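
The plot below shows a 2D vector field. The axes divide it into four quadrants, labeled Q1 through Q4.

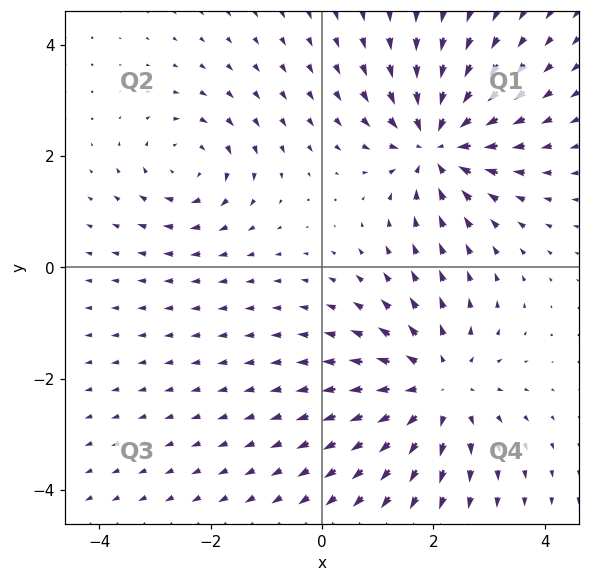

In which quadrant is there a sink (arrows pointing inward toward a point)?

The sink sits at approximately (2.1, 2.2), which lies in quadrant Q1. The divergence there is about -6, negative as expected for a sink.

Q1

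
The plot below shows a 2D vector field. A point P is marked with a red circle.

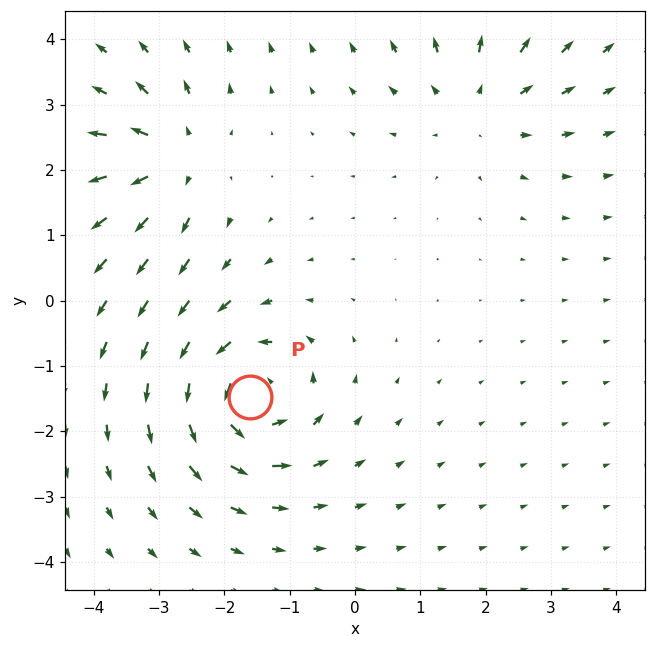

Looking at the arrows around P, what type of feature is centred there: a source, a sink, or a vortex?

At P (-1.6, -1.5) the arrows circulate counterclockwise. Divergence ≈0, curl about +6 — near-zero divergence with nonzero curl is a vortex.

vortex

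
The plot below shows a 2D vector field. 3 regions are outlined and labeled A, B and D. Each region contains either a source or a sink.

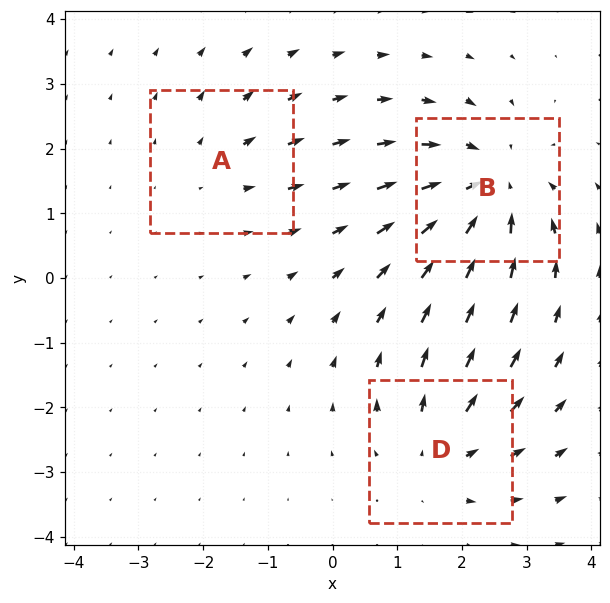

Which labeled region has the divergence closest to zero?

Divergence at each region's feature centre — A: about +2, B: about -4, D: about +3. Region A is closest to zero.

A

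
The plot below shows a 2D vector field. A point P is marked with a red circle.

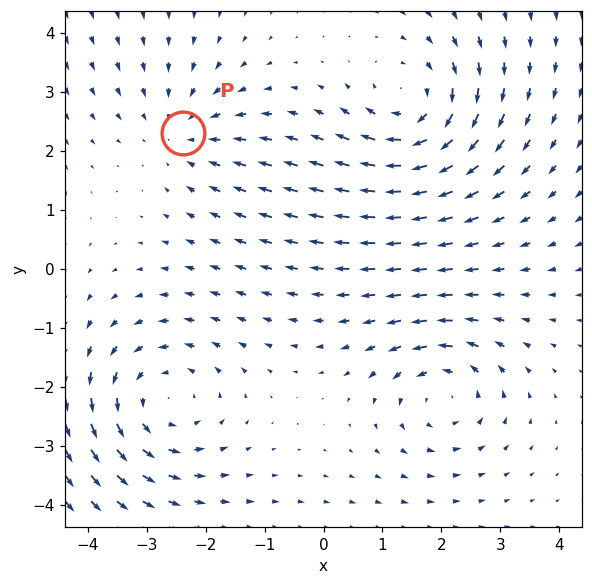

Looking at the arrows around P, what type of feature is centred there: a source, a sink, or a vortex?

sink

At P (-2.4, 2.3) the arrows converge inward. Divergence about -3, curl ≈0 — negative divergence with near-zero curl is a sink.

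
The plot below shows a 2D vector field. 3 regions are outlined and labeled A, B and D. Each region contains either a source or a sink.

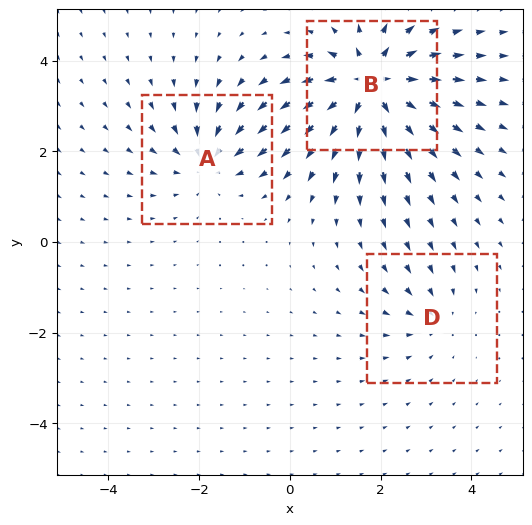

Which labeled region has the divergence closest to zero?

Divergence at each region's feature centre — A: about -3, B: about +6, D: about -2. Region D is closest to zero.

D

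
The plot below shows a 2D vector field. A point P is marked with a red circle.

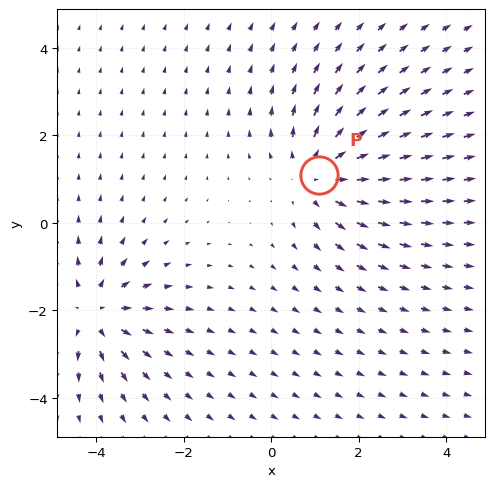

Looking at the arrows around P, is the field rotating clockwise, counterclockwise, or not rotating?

not rotating

Near P at (1.1, 1.1) the arrows show no circulation. The curl there is ≈0.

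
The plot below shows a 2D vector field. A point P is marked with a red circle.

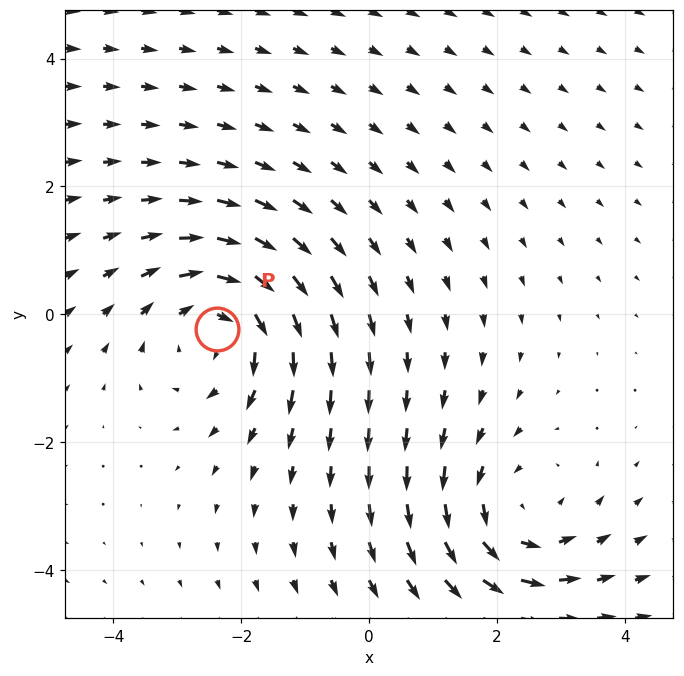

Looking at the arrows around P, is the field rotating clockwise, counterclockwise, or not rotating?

clockwise

Near P at (-2.4, -0.2) the arrows circulate clockwise. The curl (z-component) there is about -4; negative curl means clockwise rotation.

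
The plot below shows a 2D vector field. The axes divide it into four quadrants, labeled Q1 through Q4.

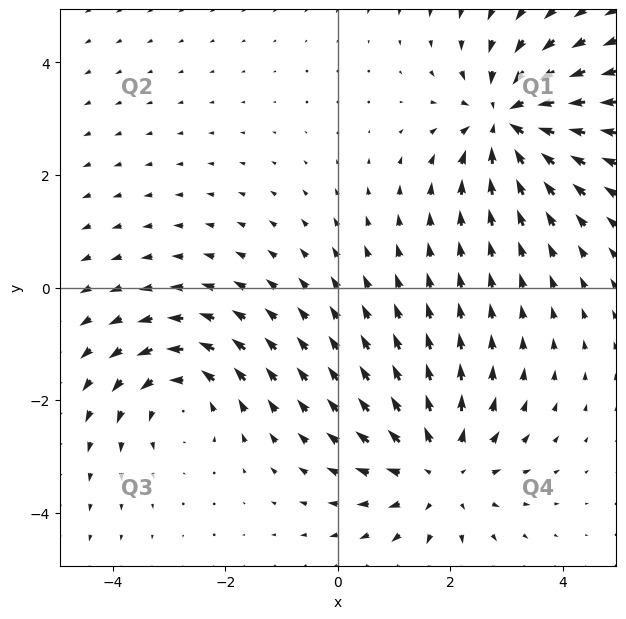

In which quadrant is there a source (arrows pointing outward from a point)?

Q4

The source sits at approximately (1.8, -3.3), which lies in quadrant Q4. The divergence there is about +4, positive as expected for a source.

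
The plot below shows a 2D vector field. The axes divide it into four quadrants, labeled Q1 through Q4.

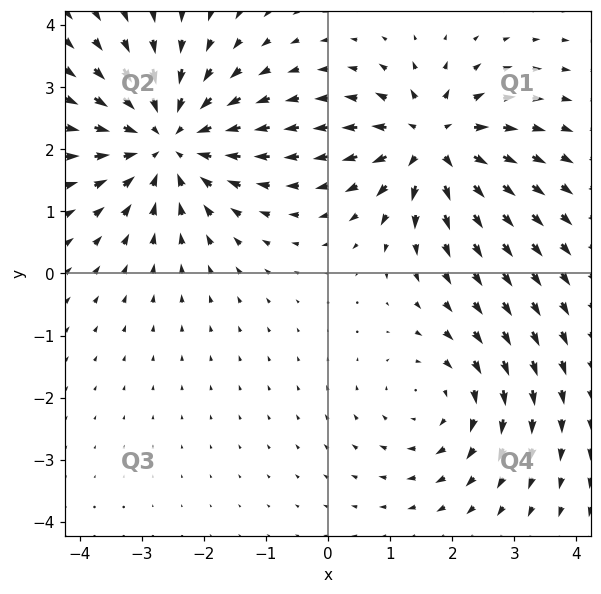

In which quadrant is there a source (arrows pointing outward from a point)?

The source sits at approximately (1.7, 2.1), which lies in quadrant Q1. The divergence there is about +5, positive as expected for a source.

Q1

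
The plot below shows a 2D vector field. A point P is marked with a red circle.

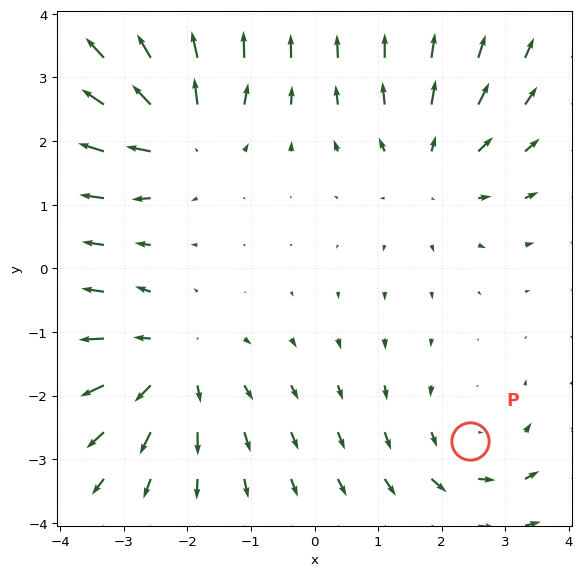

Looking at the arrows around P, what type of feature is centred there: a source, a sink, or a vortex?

vortex

At P (2.4, -2.7) the arrows circulate counterclockwise. Divergence ≈0, curl about +3 — near-zero divergence with nonzero curl is a vortex.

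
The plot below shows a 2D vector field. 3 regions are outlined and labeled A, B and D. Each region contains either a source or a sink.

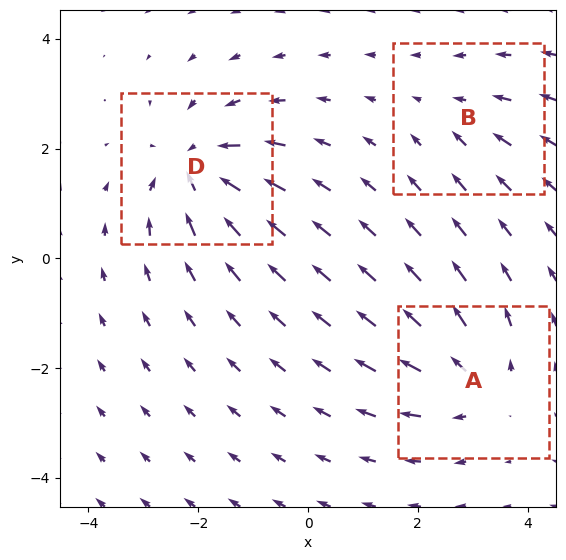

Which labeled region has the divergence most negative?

Divergence at each region's feature centre — A: about +4, B: about -2, D: about -5. Region D is most negative.

D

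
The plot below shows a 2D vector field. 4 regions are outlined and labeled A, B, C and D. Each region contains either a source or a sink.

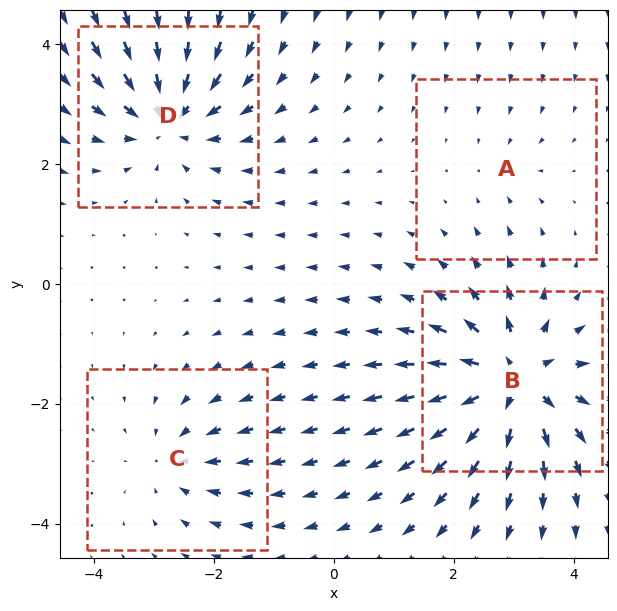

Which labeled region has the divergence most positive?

B

Divergence at each region's feature centre — A: about -2, B: about +8, C: about -4, D: about -6. Region B is most positive.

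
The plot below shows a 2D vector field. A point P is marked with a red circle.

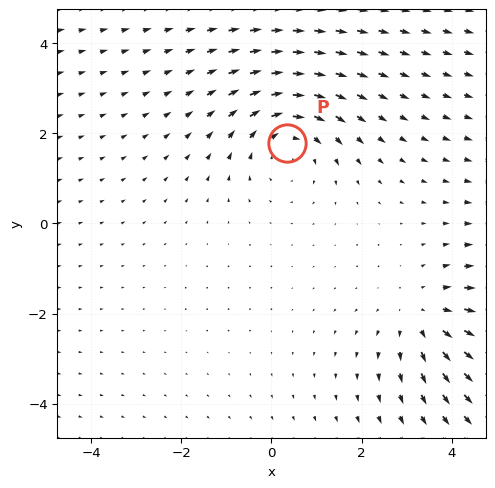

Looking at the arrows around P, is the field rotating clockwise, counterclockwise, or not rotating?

Near P at (0.3, 1.8) the arrows circulate clockwise. The curl (z-component) there is about -3; negative curl means clockwise rotation.

clockwise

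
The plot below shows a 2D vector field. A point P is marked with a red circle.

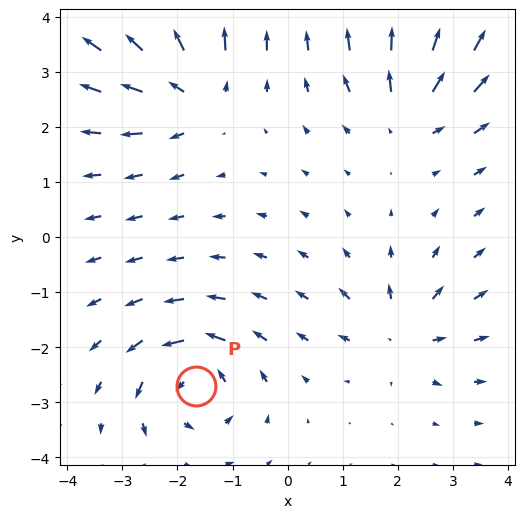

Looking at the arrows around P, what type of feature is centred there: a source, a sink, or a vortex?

vortex

At P (-1.7, -2.7) the arrows circulate counterclockwise. Divergence ≈0, curl about +7 — near-zero divergence with nonzero curl is a vortex.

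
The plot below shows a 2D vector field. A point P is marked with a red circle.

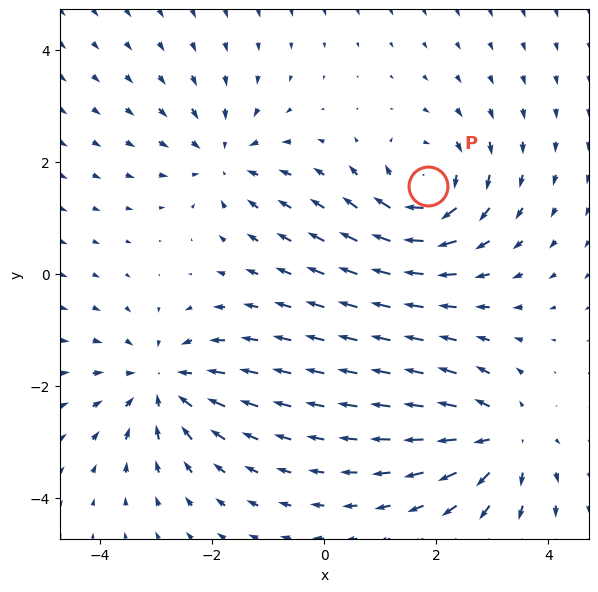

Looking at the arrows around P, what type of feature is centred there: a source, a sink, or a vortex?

At P (1.8, 1.6) the arrows circulate clockwise. Divergence ≈0, curl about -6 — near-zero divergence with nonzero curl is a vortex.

vortex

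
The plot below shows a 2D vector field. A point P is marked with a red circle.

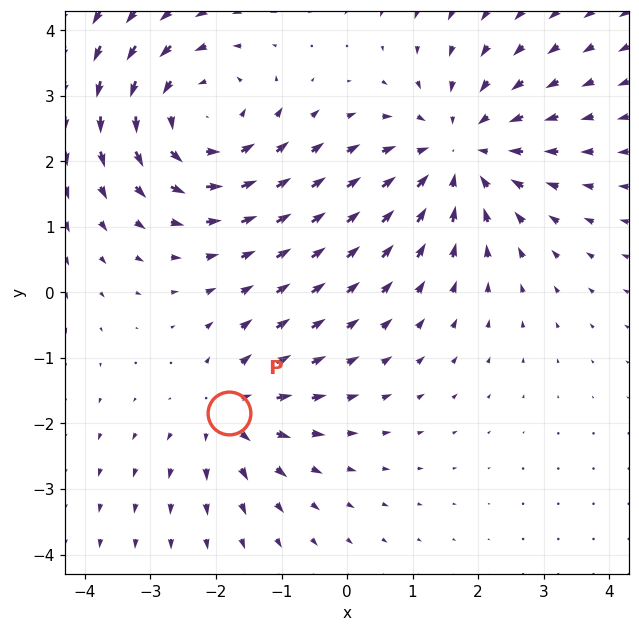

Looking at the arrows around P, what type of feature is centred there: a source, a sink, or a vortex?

At P (-1.8, -1.8) the arrows spread outward. Divergence about +3, curl ≈0 — positive divergence with near-zero curl is a source.

source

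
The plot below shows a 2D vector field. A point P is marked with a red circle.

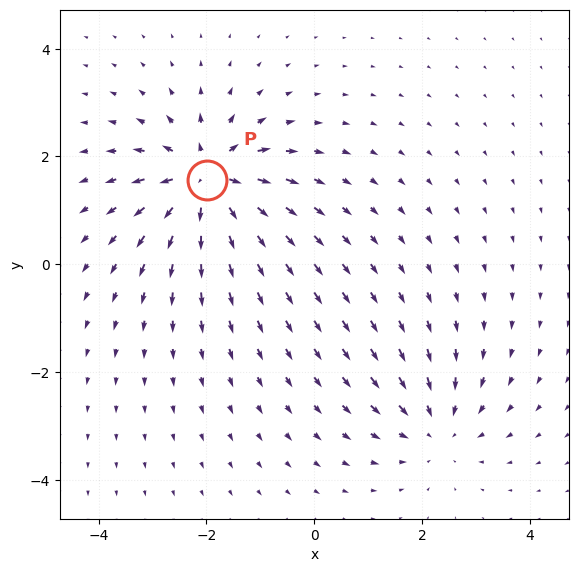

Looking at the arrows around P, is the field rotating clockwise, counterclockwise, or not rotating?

not rotating

Near P at (-2.0, 1.6) the arrows show no circulation. The curl there is ≈0.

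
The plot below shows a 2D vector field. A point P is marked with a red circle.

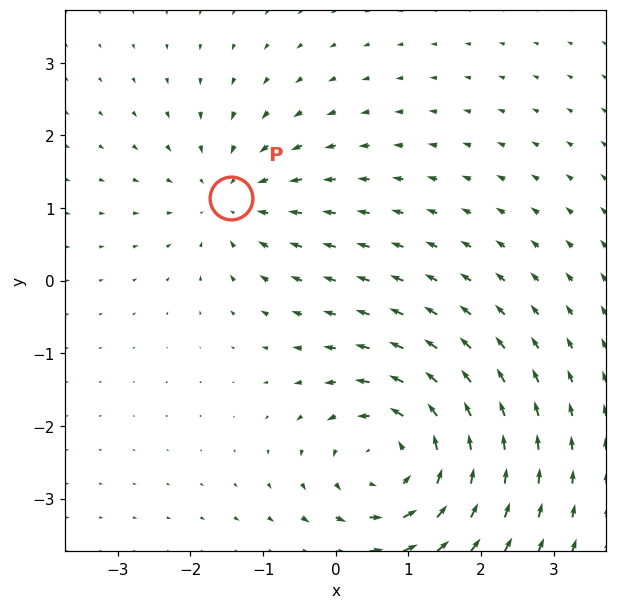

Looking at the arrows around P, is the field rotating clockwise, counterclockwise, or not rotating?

Near P at (-1.4, 1.1) the arrows show no circulation. The curl there is ≈0.

not rotating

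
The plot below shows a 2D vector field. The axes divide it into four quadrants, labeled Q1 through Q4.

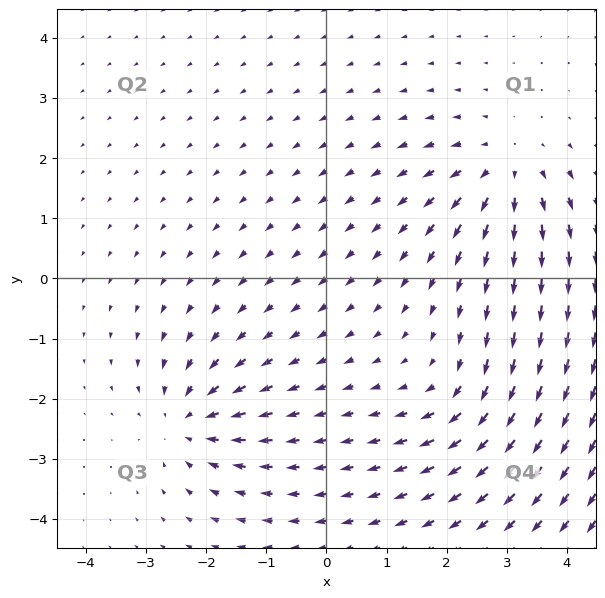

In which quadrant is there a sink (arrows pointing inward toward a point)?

The sink sits at approximately (-2.3, -2.4), which lies in quadrant Q3. The divergence there is about -4, negative as expected for a sink.

Q3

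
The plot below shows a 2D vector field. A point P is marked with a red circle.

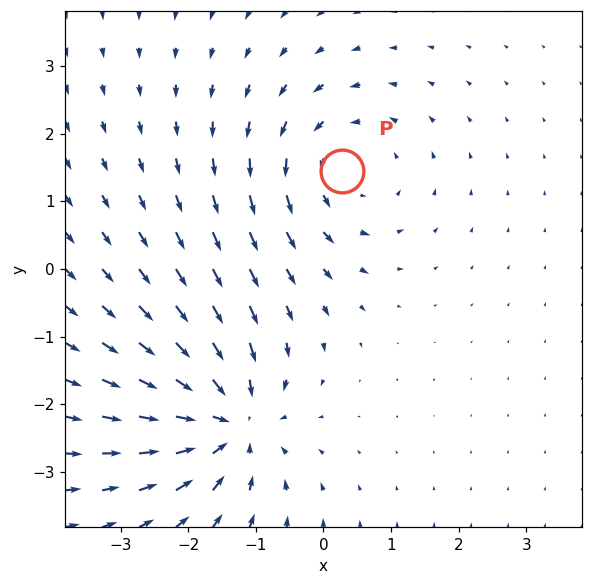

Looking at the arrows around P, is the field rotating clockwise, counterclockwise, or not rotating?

counterclockwise

Near P at (0.3, 1.4) the arrows circulate counterclockwise. The curl (z-component) there is about +3; positive curl means counterclockwise rotation.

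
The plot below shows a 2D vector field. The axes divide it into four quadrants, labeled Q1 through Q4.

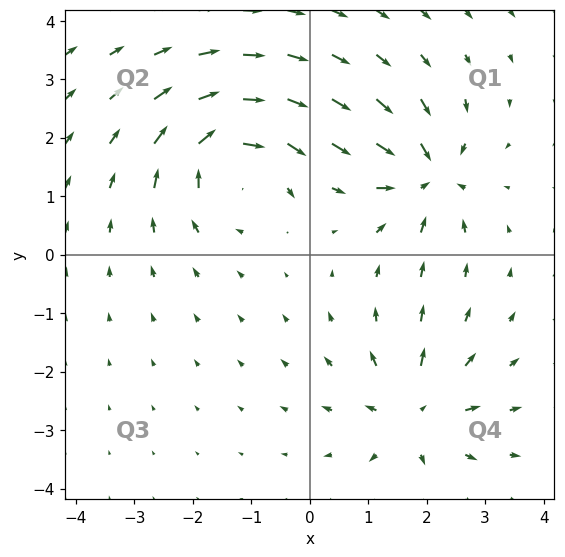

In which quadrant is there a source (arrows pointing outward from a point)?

The source sits at approximately (1.8, -2.7), which lies in quadrant Q4. The divergence there is about +4, positive as expected for a source.

Q4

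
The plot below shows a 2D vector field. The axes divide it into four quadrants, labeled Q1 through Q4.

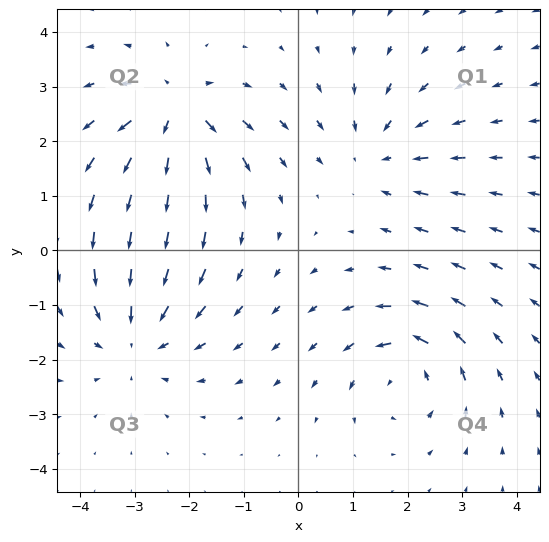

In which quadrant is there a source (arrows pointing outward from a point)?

Q2

The source sits at approximately (-2.3, 2.5), which lies in quadrant Q2. The divergence there is about +6, positive as expected for a source.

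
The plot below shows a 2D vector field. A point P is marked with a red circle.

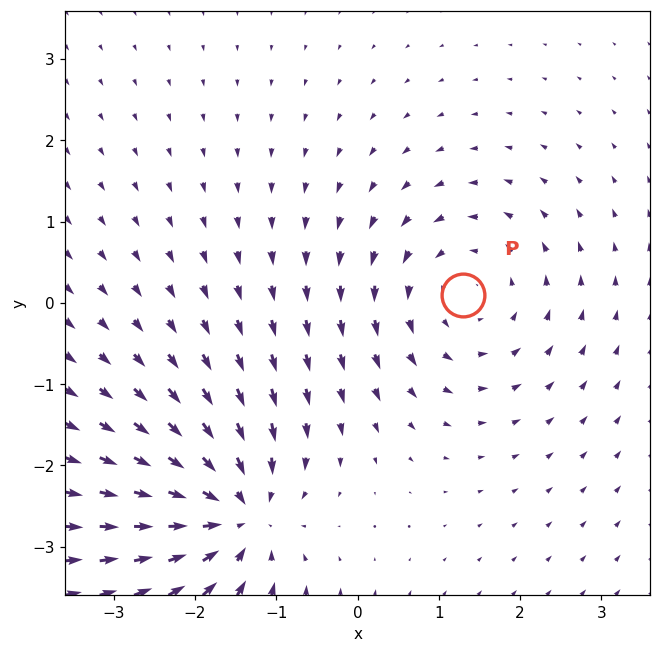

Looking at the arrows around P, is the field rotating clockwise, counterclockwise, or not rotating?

Near P at (1.3, 0.1) the arrows circulate counterclockwise. The curl (z-component) there is about +4; positive curl means counterclockwise rotation.

counterclockwise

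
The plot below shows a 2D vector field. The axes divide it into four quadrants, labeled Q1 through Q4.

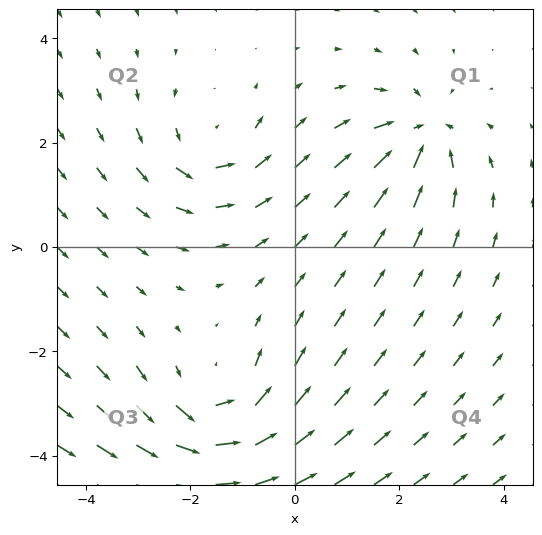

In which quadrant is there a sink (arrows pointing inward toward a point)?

Q1

The sink sits at approximately (2.4, 2.2), which lies in quadrant Q1. The divergence there is about -5, negative as expected for a sink.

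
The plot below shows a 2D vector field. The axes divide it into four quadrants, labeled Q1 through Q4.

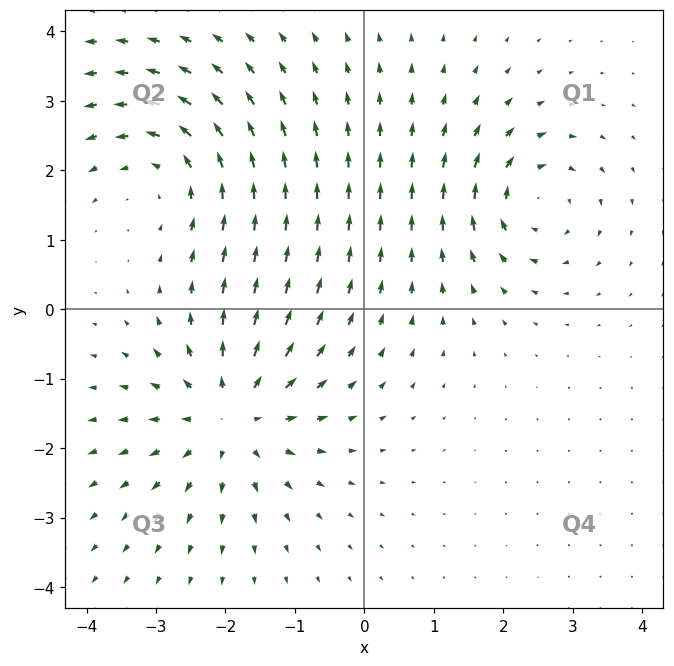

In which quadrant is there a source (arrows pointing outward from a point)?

The source sits at approximately (-1.9, -1.5), which lies in quadrant Q3. The divergence there is about +5, positive as expected for a source.

Q3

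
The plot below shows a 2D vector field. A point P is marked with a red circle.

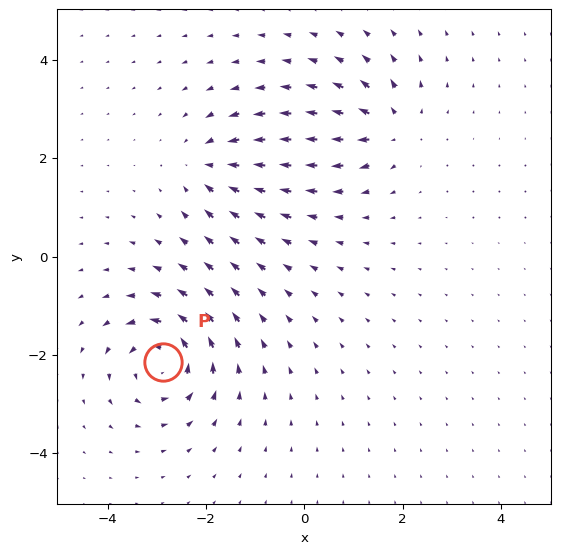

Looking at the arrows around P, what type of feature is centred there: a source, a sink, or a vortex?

At P (-2.9, -2.1) the arrows circulate counterclockwise. Divergence ≈0, curl about +5 — near-zero divergence with nonzero curl is a vortex.

vortex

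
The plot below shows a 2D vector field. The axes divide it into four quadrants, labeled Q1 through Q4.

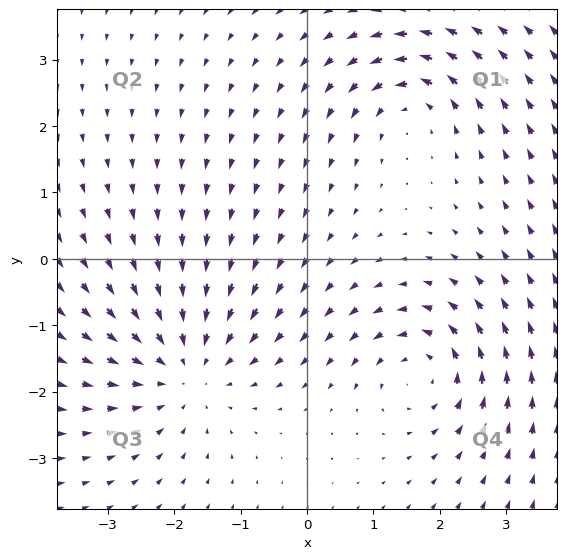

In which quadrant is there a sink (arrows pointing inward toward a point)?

Q3

The sink sits at approximately (-1.8, -1.7), which lies in quadrant Q3. The divergence there is about -4, negative as expected for a sink.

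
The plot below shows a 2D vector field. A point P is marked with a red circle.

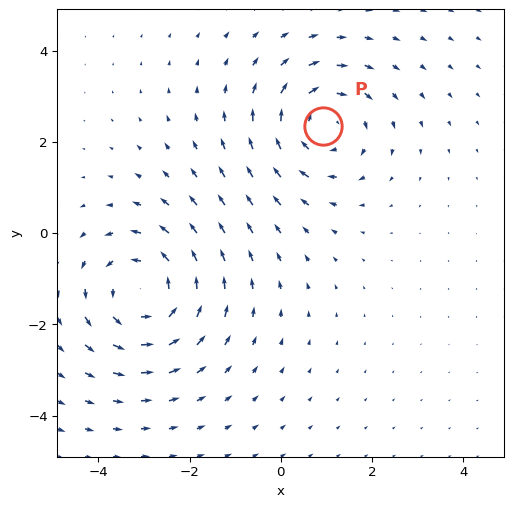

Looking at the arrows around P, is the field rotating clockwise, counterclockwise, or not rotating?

Near P at (0.9, 2.4) the arrows circulate clockwise. The curl (z-component) there is about -3; negative curl means clockwise rotation.

clockwise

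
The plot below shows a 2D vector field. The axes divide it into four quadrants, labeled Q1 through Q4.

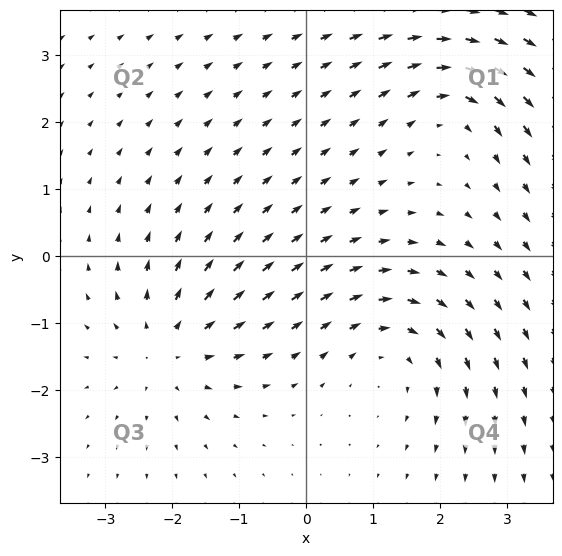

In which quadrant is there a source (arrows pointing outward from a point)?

The source sits at approximately (-2.1, -1.4), which lies in quadrant Q3. The divergence there is about +4, positive as expected for a source.

Q3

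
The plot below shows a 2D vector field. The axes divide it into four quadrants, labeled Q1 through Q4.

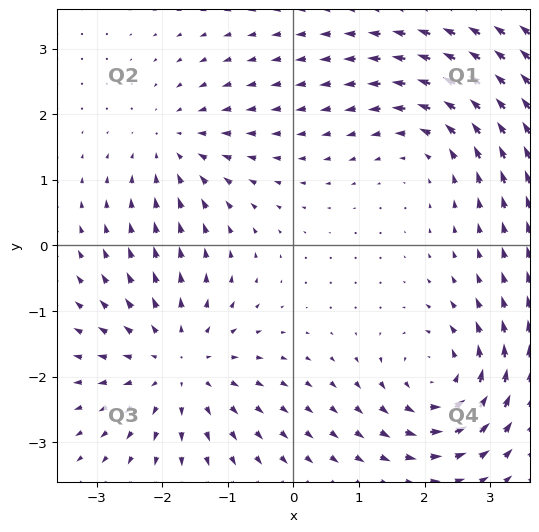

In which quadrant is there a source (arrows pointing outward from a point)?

Q3

The source sits at approximately (-1.8, -1.8), which lies in quadrant Q3. The divergence there is about +4, positive as expected for a source.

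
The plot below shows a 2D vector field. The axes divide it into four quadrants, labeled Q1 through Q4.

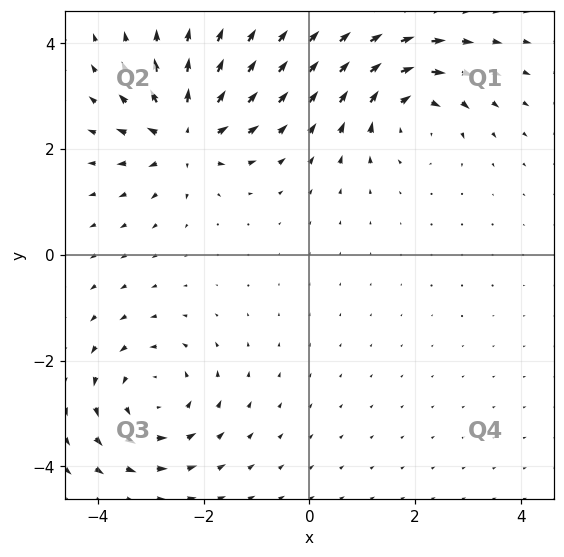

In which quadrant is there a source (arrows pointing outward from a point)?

The source sits at approximately (-2.3, 2.3), which lies in quadrant Q2. The divergence there is about +6, positive as expected for a source.

Q2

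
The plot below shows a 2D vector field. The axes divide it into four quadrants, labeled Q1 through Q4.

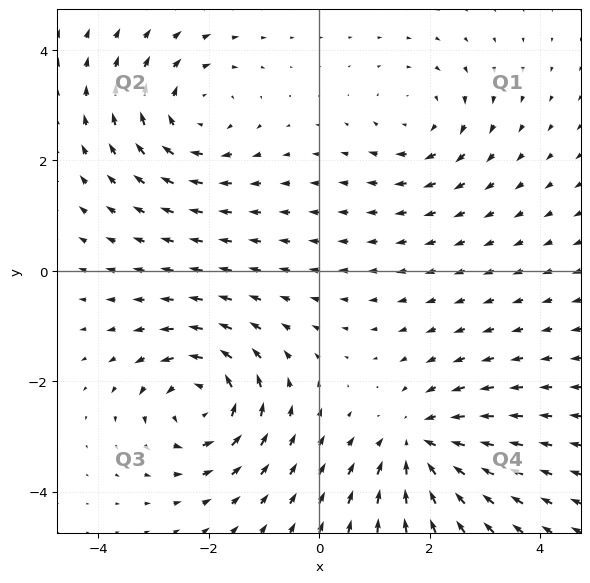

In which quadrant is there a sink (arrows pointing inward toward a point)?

The sink sits at approximately (1.8, -3.2), which lies in quadrant Q4. The divergence there is about -5, negative as expected for a sink.

Q4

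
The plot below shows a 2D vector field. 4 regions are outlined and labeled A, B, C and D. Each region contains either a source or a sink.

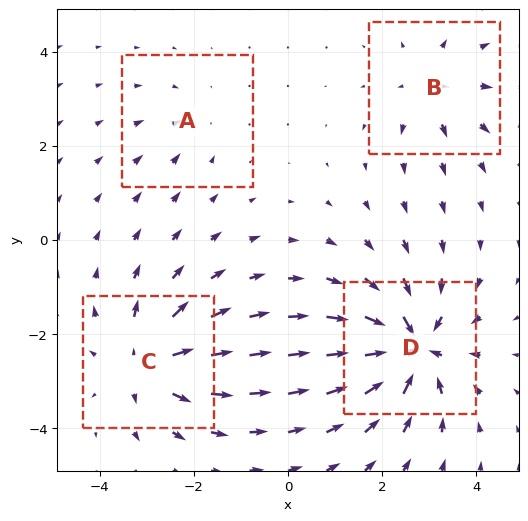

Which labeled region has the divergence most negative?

D

Divergence at each region's feature centre — A: about -2, B: about +4, C: about +6, D: about -8. Region D is most negative.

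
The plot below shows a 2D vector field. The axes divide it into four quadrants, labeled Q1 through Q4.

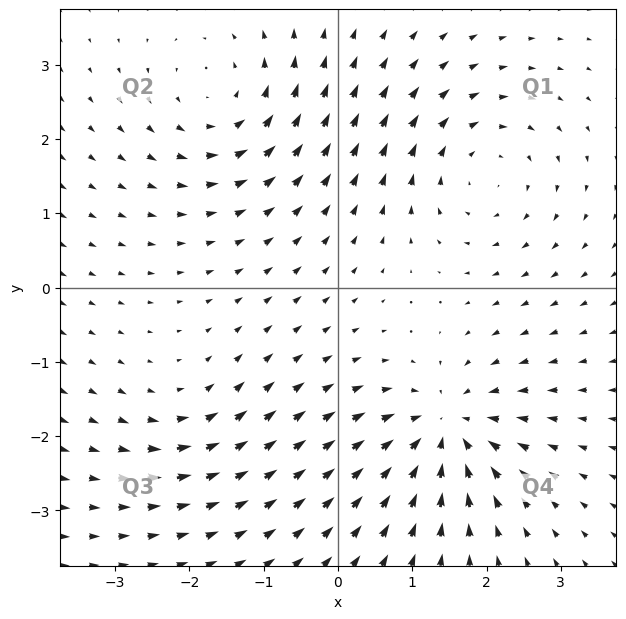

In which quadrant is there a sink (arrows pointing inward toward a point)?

The sink sits at approximately (1.5, -1.9), which lies in quadrant Q4. The divergence there is about -7, negative as expected for a sink.

Q4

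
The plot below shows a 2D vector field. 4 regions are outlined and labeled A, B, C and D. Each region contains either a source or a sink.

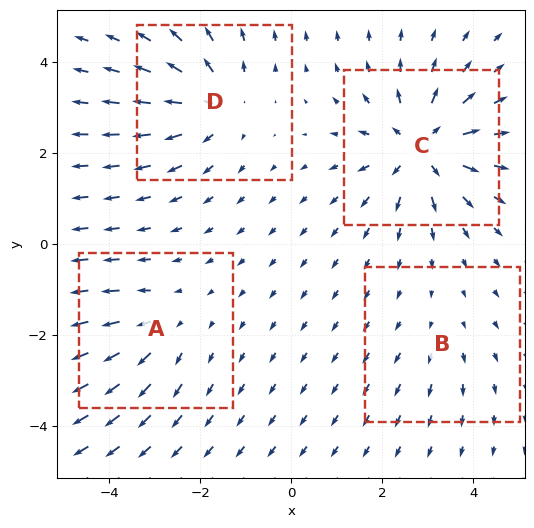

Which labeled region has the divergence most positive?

Divergence at each region's feature centre — A: about +3, B: about +2, C: about +7, D: about +5. Region C is most positive.

C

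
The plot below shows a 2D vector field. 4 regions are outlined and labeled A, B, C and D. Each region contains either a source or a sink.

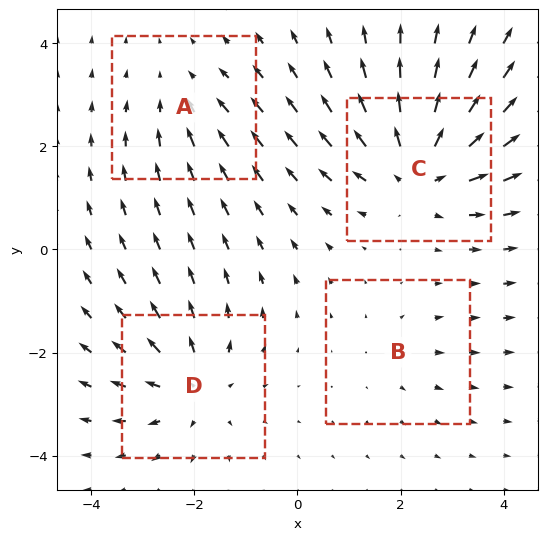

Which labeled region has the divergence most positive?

C

Divergence at each region's feature centre — A: about -3, B: about +2, C: about +6, D: about +4. Region C is most positive.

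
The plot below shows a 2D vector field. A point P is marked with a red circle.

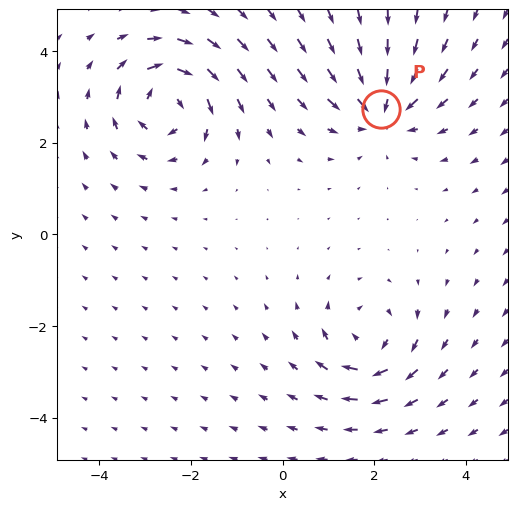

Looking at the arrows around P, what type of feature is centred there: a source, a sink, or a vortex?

At P (2.2, 2.7) the arrows converge inward. Divergence about -5, curl ≈0 — negative divergence with near-zero curl is a sink.

sink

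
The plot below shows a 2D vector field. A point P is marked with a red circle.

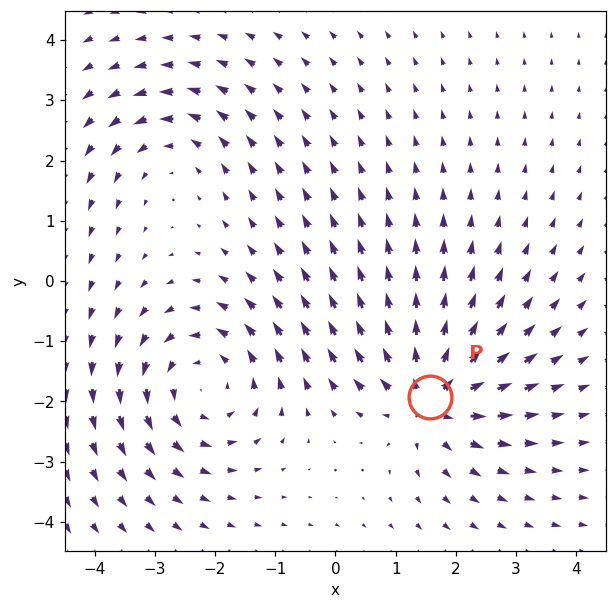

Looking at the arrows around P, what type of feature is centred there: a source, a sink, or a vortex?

At P (1.6, -1.9) the arrows spread outward. Divergence about +5, curl ≈0 — positive divergence with near-zero curl is a source.

source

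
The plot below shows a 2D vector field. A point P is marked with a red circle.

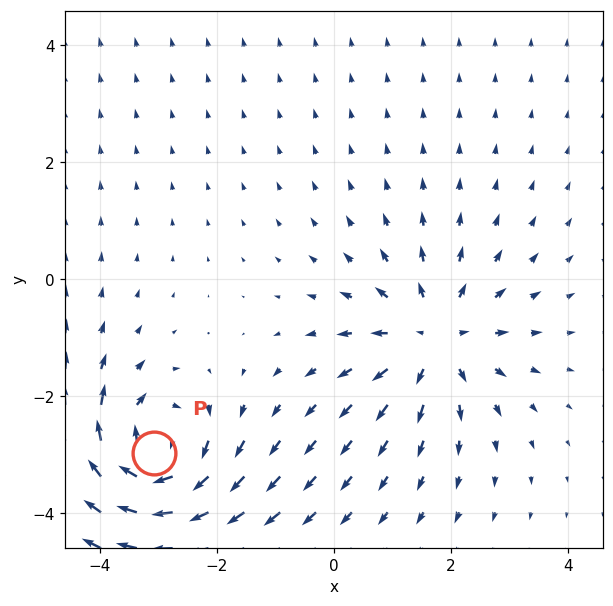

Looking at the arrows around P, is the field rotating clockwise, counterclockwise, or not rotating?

clockwise

Near P at (-3.1, -3.0) the arrows circulate clockwise. The curl (z-component) there is about -5; negative curl means clockwise rotation.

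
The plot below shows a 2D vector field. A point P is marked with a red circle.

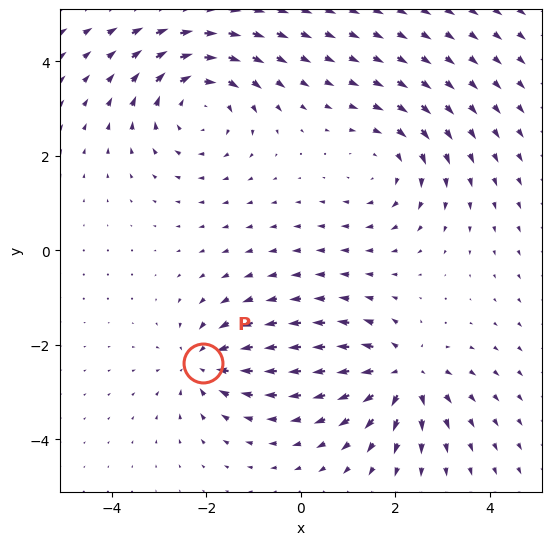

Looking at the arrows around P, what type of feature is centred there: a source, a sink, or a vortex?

At P (-2.1, -2.4) the arrows converge inward. Divergence about -3, curl ≈0 — negative divergence with near-zero curl is a sink.

sink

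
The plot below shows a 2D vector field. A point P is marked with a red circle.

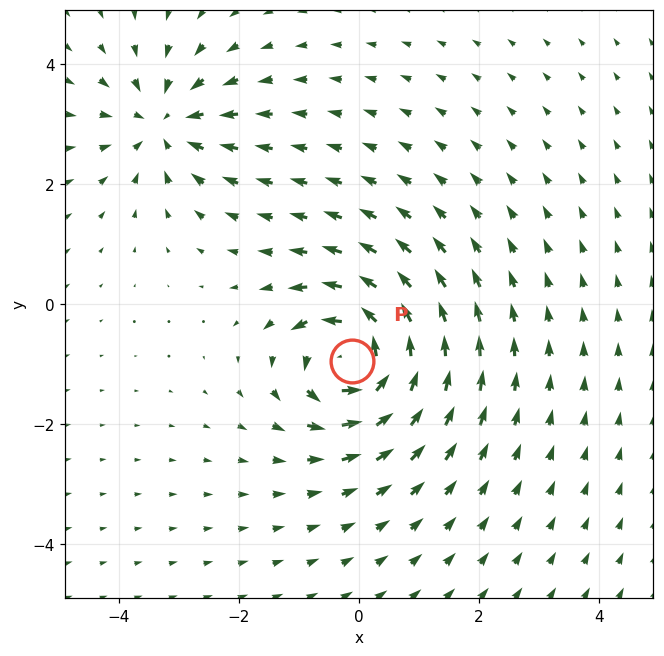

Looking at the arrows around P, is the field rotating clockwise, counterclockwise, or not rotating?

Near P at (-0.1, -0.9) the arrows circulate counterclockwise. The curl (z-component) there is about +7; positive curl means counterclockwise rotation.

counterclockwise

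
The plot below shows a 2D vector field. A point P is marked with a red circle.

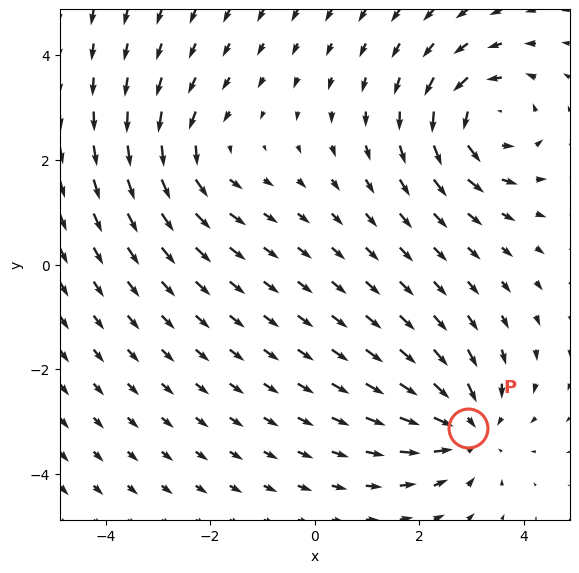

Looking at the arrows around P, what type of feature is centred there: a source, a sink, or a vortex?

sink

At P (2.9, -3.1) the arrows converge inward. Divergence about -4, curl ≈0 — negative divergence with near-zero curl is a sink.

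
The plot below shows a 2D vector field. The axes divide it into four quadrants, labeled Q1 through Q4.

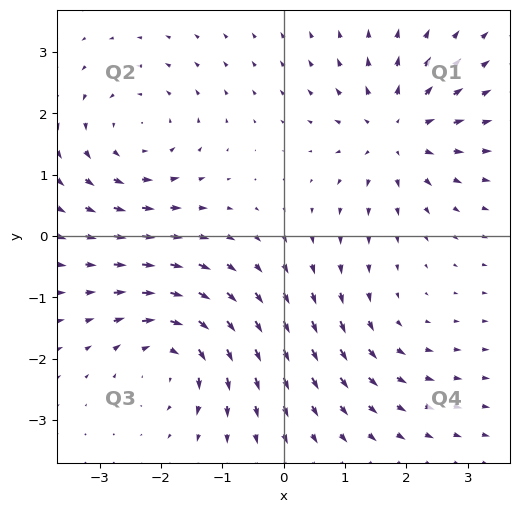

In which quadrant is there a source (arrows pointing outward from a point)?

Q1

The source sits at approximately (1.8, 1.7), which lies in quadrant Q1. The divergence there is about +6, positive as expected for a source.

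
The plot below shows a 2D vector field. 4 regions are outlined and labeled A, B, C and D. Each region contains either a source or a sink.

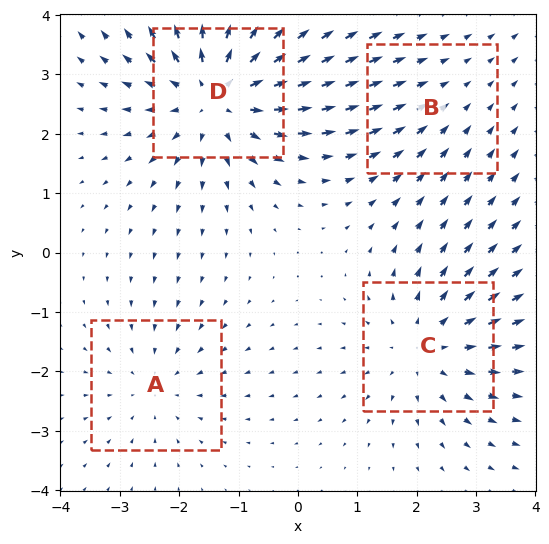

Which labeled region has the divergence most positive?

D

Divergence at each region's feature centre — A: about -3, B: about -2, C: about +4, D: about +6. Region D is most positive.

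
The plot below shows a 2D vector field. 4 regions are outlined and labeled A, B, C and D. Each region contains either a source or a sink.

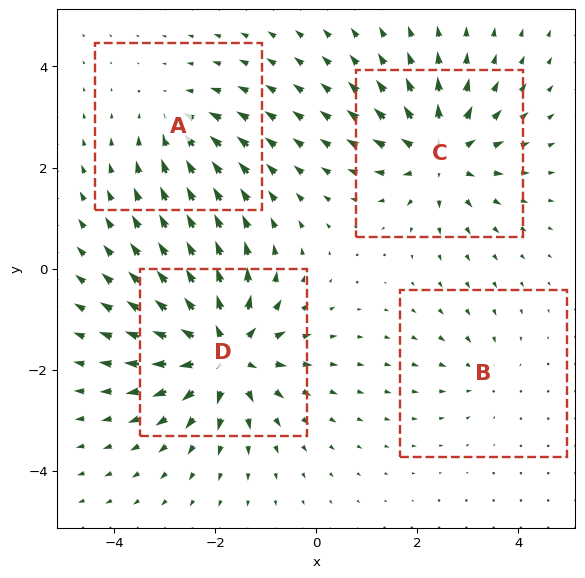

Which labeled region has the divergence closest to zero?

B

Divergence at each region's feature centre — A: about -4, B: about -2, C: about +6, D: about +8. Region B is closest to zero.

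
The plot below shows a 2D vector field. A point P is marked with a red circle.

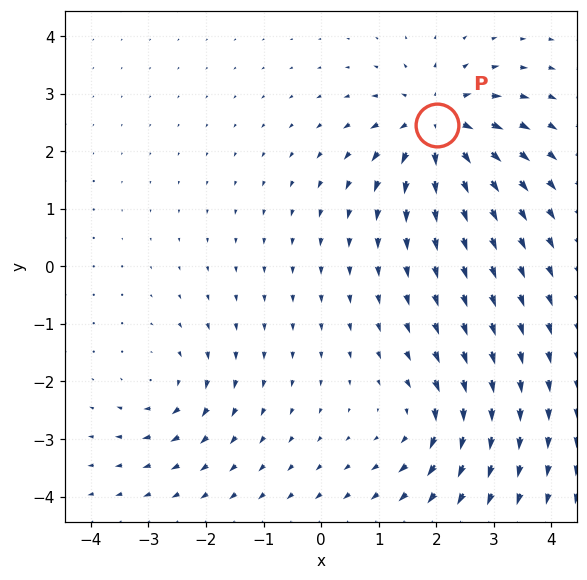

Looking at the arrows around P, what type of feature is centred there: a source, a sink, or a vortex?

source

At P (2.0, 2.5) the arrows spread outward. Divergence about +6, curl ≈0 — positive divergence with near-zero curl is a source.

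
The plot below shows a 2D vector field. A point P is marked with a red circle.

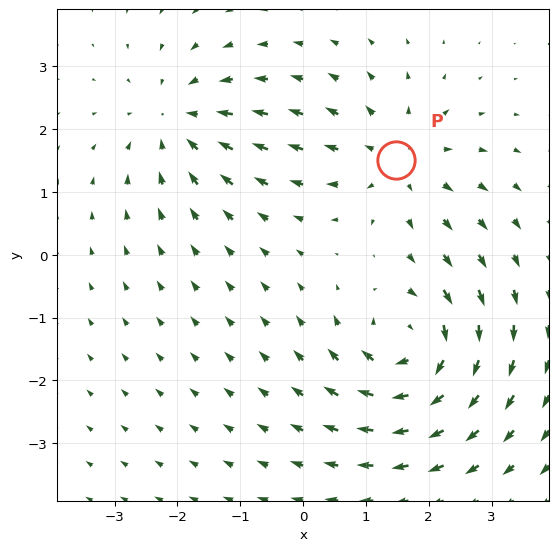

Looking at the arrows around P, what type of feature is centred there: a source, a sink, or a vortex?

source

At P (1.5, 1.5) the arrows spread outward. Divergence about +4, curl ≈0 — positive divergence with near-zero curl is a source.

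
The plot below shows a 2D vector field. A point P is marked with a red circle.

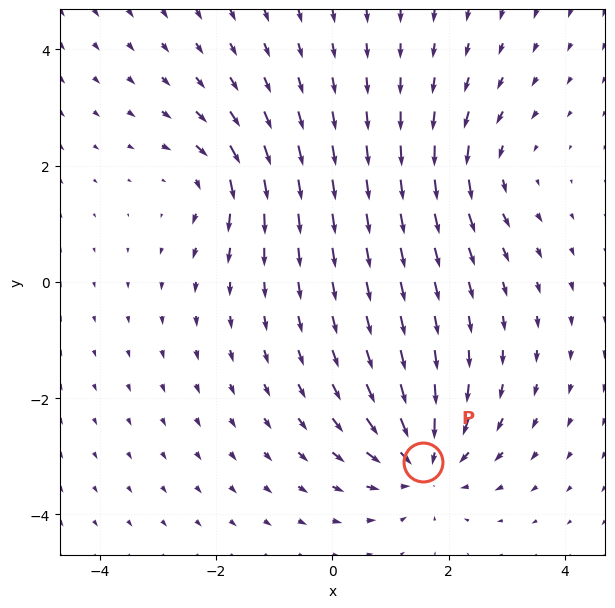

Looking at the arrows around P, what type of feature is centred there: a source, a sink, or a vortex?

sink

At P (1.6, -3.1) the arrows converge inward. Divergence about -5, curl ≈0 — negative divergence with near-zero curl is a sink.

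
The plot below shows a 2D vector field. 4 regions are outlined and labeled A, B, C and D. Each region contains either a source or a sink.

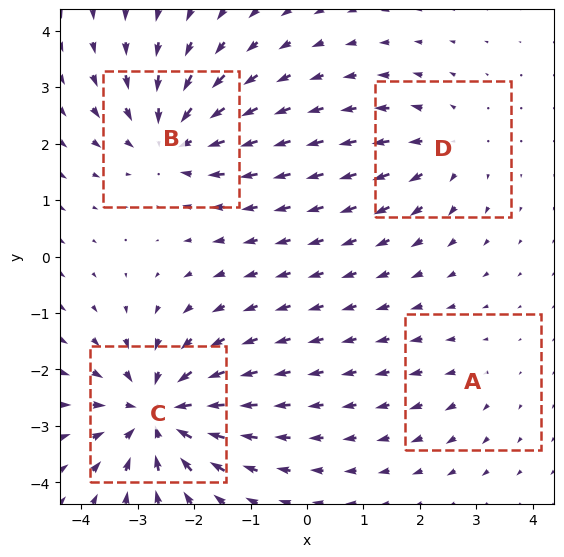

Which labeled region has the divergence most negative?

Divergence at each region's feature centre — A: about +2, B: about -5, C: about -7, D: about +3. Region C is most negative.

C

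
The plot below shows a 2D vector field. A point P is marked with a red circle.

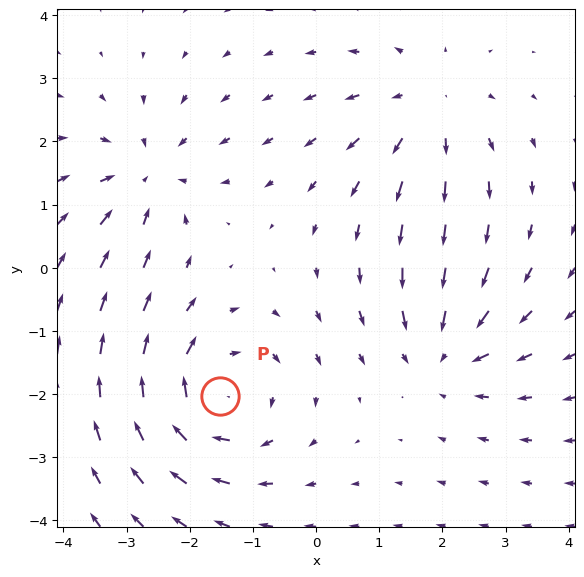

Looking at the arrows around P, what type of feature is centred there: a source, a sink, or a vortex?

At P (-1.5, -2.0) the arrows circulate clockwise. Divergence ≈0, curl about -4 — near-zero divergence with nonzero curl is a vortex.

vortex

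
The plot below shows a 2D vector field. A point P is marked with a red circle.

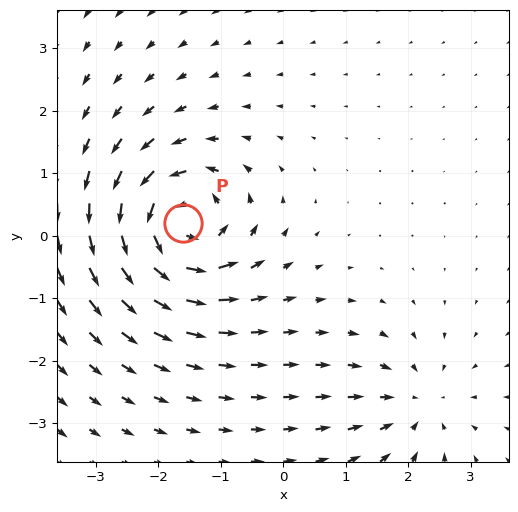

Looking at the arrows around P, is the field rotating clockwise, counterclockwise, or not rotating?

Near P at (-1.6, 0.2) the arrows circulate counterclockwise. The curl (z-component) there is about +6; positive curl means counterclockwise rotation.

counterclockwise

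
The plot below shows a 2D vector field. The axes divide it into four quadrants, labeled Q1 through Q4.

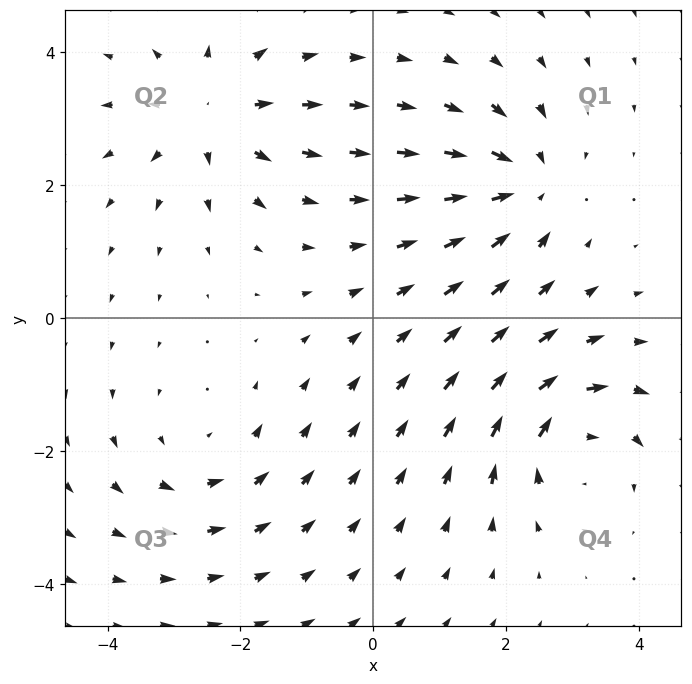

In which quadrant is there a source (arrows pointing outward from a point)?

Q2

The source sits at approximately (-2.4, 3.1), which lies in quadrant Q2. The divergence there is about +3, positive as expected for a source.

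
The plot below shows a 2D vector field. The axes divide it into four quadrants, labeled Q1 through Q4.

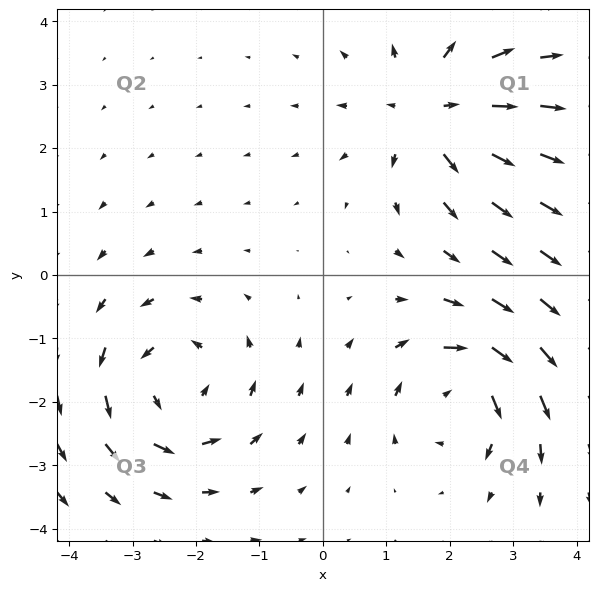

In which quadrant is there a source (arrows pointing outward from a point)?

Q1

The source sits at approximately (1.7, 2.6), which lies in quadrant Q1. The divergence there is about +4, positive as expected for a source.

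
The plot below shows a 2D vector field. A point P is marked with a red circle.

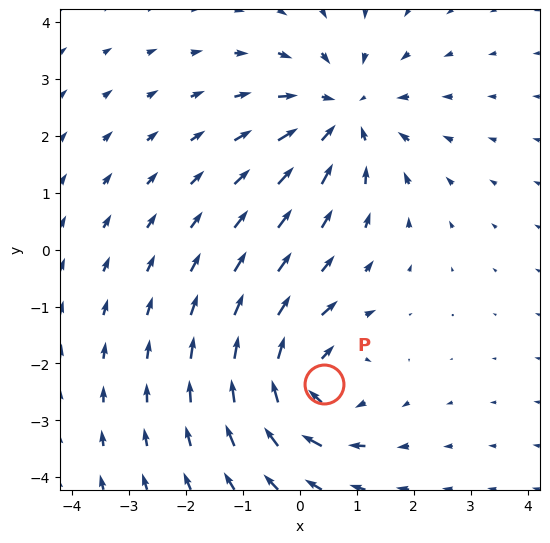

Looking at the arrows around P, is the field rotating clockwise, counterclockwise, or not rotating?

Near P at (0.4, -2.4) the arrows circulate clockwise. The curl (z-component) there is about -5; negative curl means clockwise rotation.

clockwise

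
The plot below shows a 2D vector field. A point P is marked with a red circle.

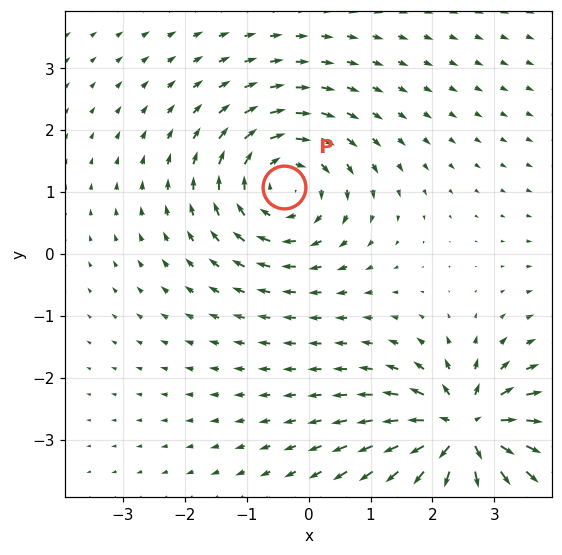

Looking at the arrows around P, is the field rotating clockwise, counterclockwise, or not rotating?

clockwise

Near P at (-0.4, 1.1) the arrows circulate clockwise. The curl (z-component) there is about -4; negative curl means clockwise rotation.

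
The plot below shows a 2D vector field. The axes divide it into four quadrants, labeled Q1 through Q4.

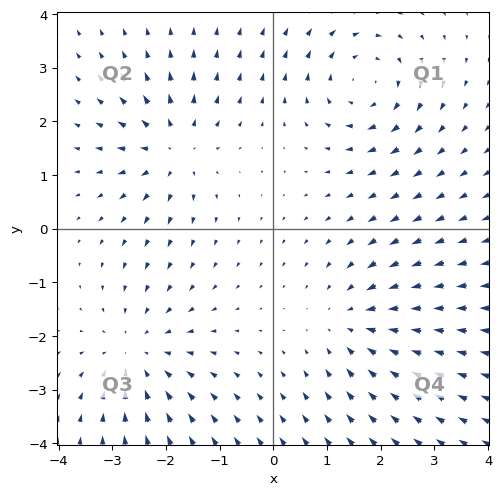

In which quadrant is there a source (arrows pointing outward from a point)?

The source sits at approximately (-1.8, 1.5), which lies in quadrant Q2. The divergence there is about +5, positive as expected for a source.

Q2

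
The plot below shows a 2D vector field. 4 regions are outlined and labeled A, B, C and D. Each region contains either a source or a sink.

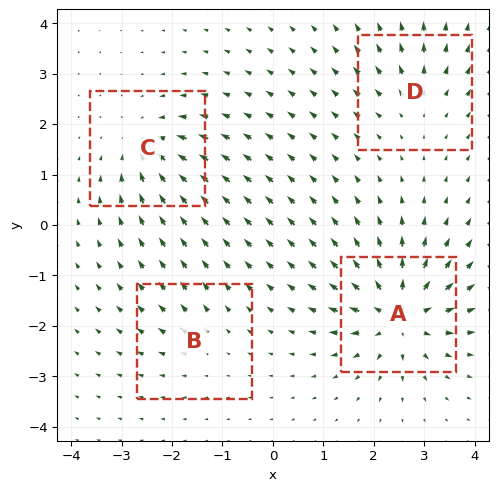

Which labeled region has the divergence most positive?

A

Divergence at each region's feature centre — A: about +9, B: about +3, C: about -6, D: about +4. Region A is most positive.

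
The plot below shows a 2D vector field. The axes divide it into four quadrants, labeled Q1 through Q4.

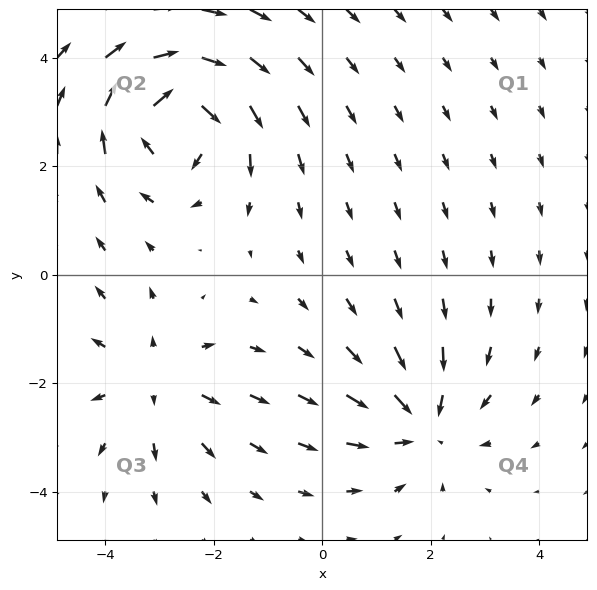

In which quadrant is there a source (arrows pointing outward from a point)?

The source sits at approximately (-3.1, -1.9), which lies in quadrant Q3. The divergence there is about +3, positive as expected for a source.

Q3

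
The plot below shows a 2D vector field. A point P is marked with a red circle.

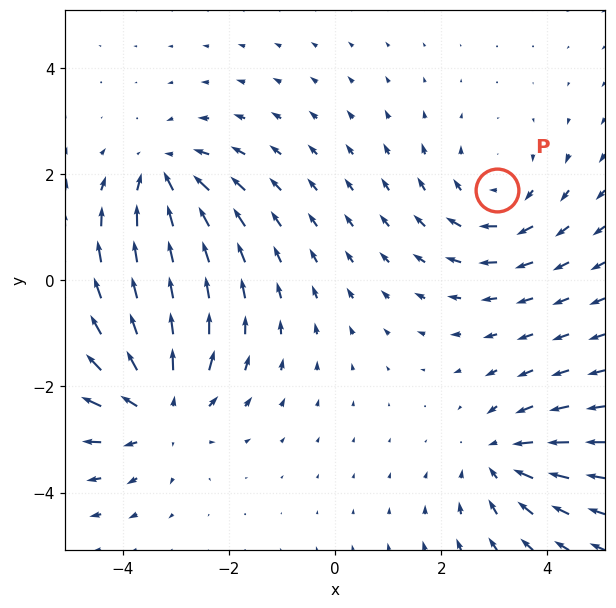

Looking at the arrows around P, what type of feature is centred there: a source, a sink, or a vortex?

At P (3.1, 1.7) the arrows circulate clockwise. Divergence ≈0, curl about -3 — near-zero divergence with nonzero curl is a vortex.

vortex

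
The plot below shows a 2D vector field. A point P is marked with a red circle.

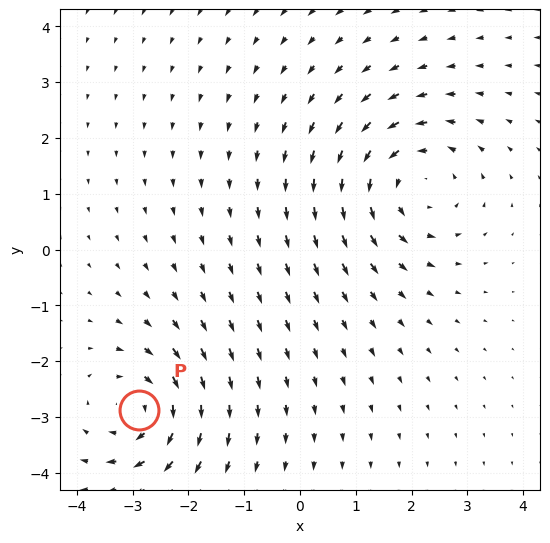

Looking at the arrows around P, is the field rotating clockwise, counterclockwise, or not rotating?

Near P at (-2.9, -2.9) the arrows circulate clockwise. The curl (z-component) there is about -5; negative curl means clockwise rotation.

clockwise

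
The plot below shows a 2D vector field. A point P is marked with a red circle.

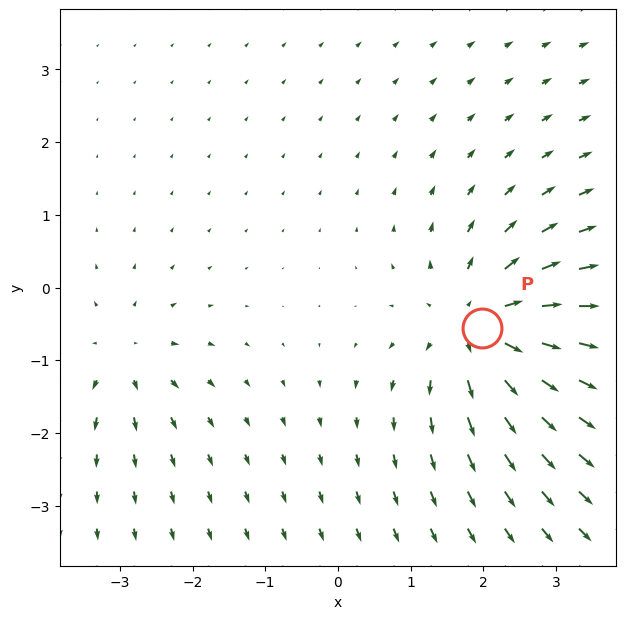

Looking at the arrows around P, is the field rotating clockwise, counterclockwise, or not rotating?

Near P at (2.0, -0.6) the arrows show no circulation. The curl there is ≈0.

not rotating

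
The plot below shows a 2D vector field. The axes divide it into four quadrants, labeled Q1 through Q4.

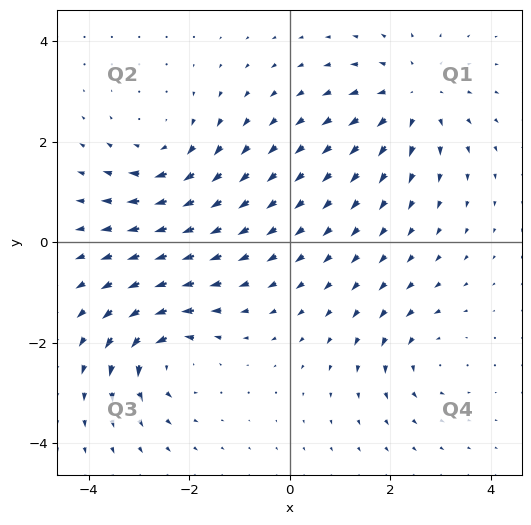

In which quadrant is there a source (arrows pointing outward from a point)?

The source sits at approximately (2.5, 2.9), which lies in quadrant Q1. The divergence there is about +5, positive as expected for a source.

Q1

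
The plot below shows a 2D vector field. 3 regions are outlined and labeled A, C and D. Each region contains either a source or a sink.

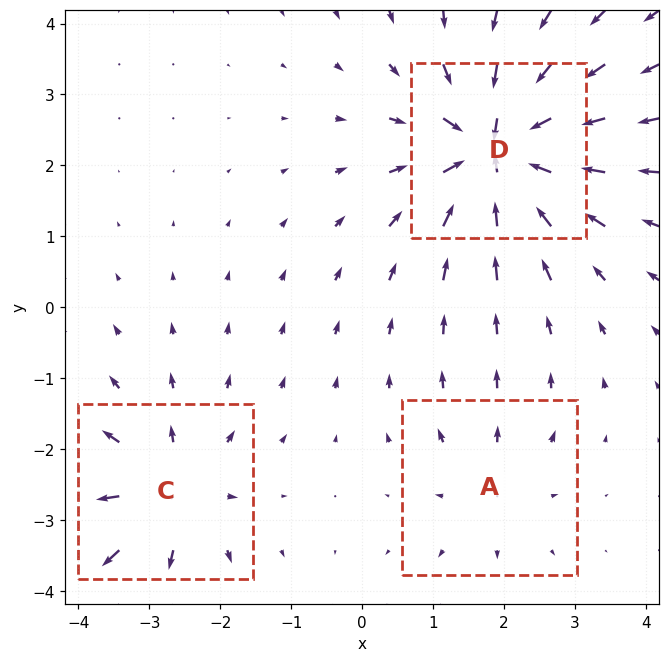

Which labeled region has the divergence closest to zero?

Divergence at each region's feature centre — A: about +2, C: about +4, D: about -6. Region A is closest to zero.

A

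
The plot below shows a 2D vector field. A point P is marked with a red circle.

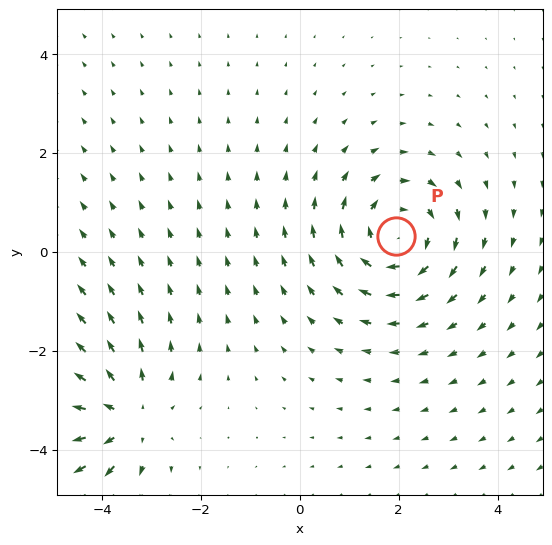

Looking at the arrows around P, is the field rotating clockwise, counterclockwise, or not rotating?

clockwise

Near P at (1.9, 0.3) the arrows circulate clockwise. The curl (z-component) there is about -3; negative curl means clockwise rotation.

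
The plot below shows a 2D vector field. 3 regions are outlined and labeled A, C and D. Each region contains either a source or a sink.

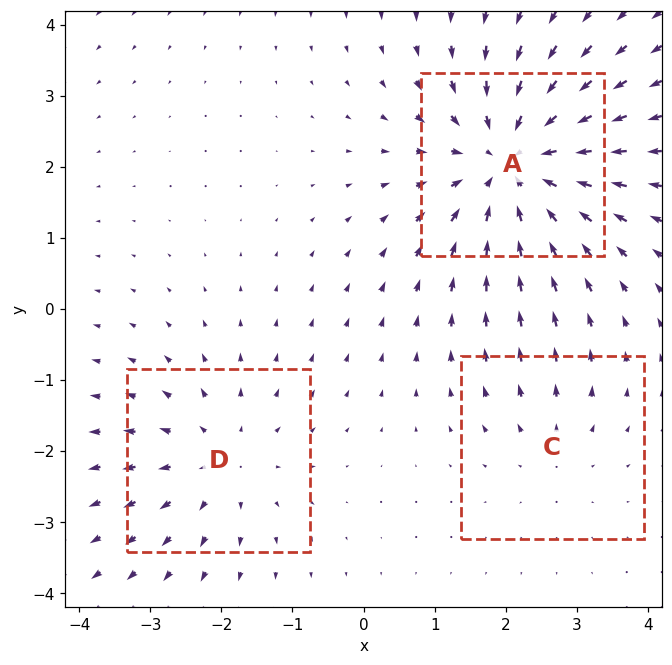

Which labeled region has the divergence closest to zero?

Divergence at each region's feature centre — A: about -5, C: about +2, D: about +3. Region C is closest to zero.

C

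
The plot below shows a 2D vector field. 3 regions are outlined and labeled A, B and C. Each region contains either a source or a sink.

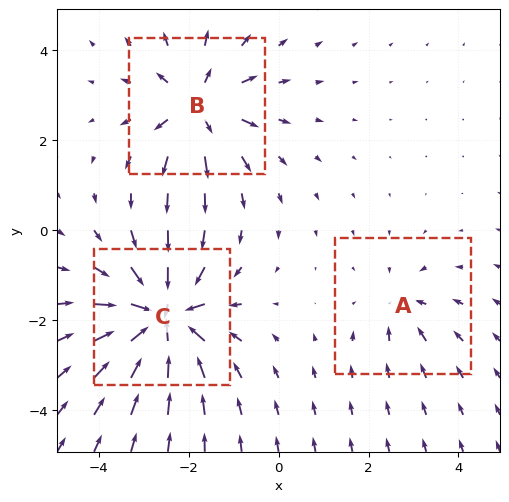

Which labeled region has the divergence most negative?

Divergence at each region's feature centre — A: about -2, B: about +4, C: about -6. Region C is most negative.

C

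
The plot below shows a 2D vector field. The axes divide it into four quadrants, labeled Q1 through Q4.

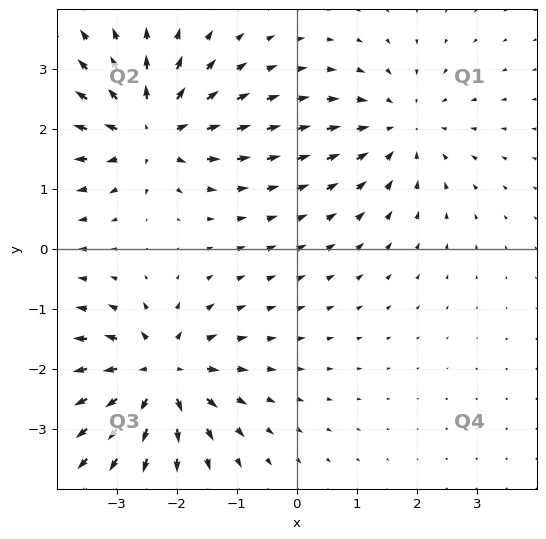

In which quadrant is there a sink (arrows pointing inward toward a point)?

Q1

The sink sits at approximately (1.7, 2.0), which lies in quadrant Q1. The divergence there is about -3, negative as expected for a sink.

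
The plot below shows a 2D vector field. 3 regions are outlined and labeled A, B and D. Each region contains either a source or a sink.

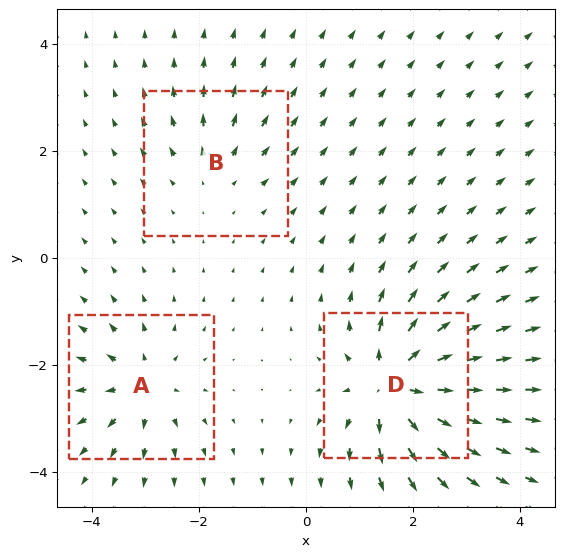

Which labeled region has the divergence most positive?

Divergence at each region's feature centre — A: about +4, B: about +2, D: about +6. Region D is most positive.

D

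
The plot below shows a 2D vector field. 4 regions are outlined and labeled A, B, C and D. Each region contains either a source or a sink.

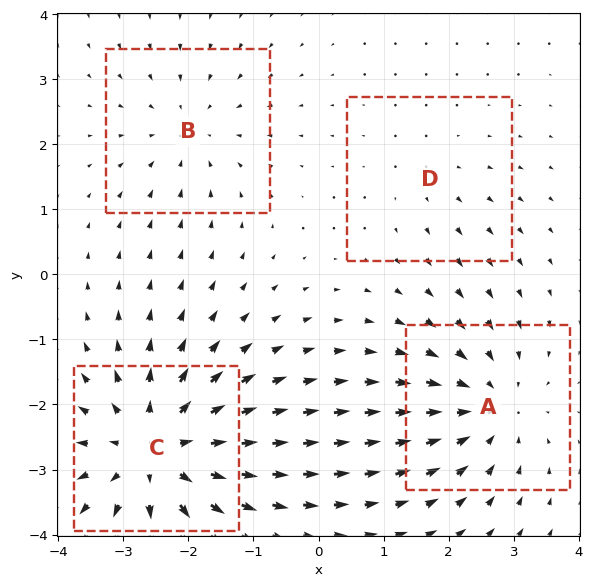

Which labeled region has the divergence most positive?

Divergence at each region's feature centre — A: about -4, B: about -3, C: about +6, D: about +2. Region C is most positive.

C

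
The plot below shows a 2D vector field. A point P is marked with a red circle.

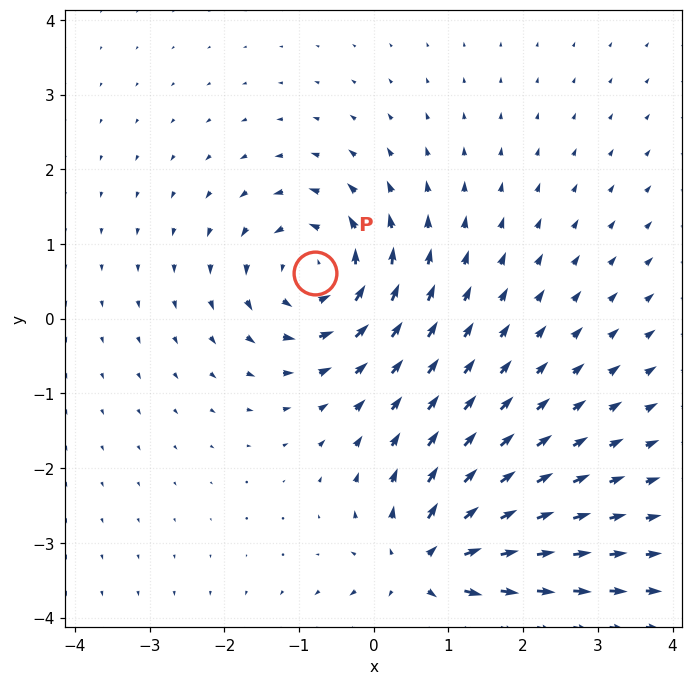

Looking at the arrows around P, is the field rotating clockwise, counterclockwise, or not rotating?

counterclockwise

Near P at (-0.8, 0.6) the arrows circulate counterclockwise. The curl (z-component) there is about +4; positive curl means counterclockwise rotation.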